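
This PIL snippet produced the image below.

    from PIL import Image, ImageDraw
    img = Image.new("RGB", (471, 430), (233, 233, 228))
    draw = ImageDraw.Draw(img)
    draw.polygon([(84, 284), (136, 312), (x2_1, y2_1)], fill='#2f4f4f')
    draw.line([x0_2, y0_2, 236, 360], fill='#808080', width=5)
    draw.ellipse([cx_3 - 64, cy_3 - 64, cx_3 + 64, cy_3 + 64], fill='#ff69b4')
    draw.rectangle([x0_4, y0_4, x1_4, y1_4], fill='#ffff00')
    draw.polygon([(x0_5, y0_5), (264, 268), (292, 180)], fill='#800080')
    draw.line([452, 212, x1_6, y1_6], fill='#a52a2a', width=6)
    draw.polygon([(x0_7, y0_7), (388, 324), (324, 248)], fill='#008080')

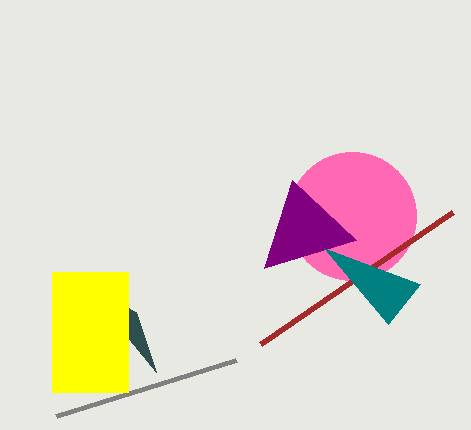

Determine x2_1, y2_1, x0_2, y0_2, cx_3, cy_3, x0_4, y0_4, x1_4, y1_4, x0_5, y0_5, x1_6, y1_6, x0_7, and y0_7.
x2_1 = 156
y2_1 = 372
x0_2 = 56
y0_2 = 416
cx_3 = 352
cy_3 = 216
x0_4 = 52
y0_4 = 272
x1_4 = 128
y1_4 = 392
x0_5 = 356
y0_5 = 240
x1_6 = 260
y1_6 = 344
x0_7 = 420
y0_7 = 284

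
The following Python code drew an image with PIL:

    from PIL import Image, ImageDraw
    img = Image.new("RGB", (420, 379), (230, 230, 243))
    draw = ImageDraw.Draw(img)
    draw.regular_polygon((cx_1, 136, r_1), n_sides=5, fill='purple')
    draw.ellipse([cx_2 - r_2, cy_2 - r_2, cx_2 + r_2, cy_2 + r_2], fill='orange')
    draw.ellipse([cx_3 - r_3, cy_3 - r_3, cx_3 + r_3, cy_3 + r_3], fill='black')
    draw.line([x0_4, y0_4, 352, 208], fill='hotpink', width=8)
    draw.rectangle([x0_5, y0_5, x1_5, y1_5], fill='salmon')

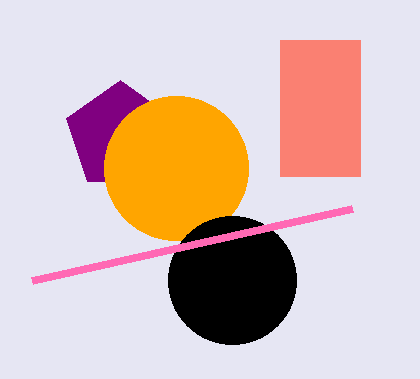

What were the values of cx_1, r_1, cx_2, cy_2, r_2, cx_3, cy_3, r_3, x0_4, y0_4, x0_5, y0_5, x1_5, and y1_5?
cx_1 = 120; r_1 = 56; cx_2 = 176; cy_2 = 168; r_2 = 72; cx_3 = 232; cy_3 = 280; r_3 = 64; x0_4 = 32; y0_4 = 280; x0_5 = 280; y0_5 = 40; x1_5 = 360; y1_5 = 176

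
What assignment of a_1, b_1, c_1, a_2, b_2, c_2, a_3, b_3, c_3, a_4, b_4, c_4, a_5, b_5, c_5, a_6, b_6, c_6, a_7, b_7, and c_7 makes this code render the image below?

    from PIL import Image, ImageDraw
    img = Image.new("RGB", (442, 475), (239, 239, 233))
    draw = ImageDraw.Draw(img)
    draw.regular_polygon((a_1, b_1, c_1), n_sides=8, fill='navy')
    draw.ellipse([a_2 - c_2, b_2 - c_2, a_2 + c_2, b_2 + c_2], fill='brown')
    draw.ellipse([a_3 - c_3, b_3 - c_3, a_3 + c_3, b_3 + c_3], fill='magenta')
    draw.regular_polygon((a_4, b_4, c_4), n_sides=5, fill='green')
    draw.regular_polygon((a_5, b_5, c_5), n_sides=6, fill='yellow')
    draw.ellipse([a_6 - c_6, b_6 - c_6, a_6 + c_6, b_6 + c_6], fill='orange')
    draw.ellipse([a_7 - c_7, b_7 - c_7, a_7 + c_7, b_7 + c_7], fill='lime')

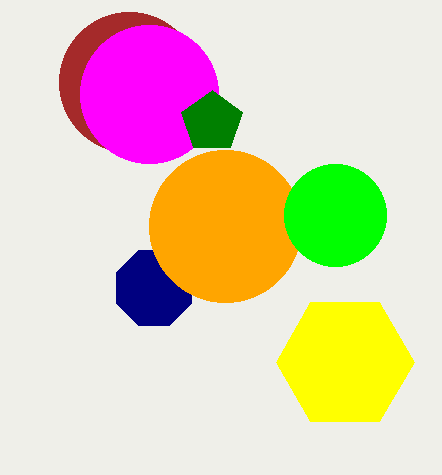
a_1 = 154, b_1 = 288, c_1 = 41, a_2 = 129, b_2 = 82, c_2 = 70, a_3 = 149, b_3 = 94, c_3 = 69, a_4 = 212, b_4 = 122, c_4 = 32, a_5 = 345, b_5 = 362, c_5 = 69, a_6 = 225, b_6 = 226, c_6 = 76, a_7 = 335, b_7 = 215, c_7 = 51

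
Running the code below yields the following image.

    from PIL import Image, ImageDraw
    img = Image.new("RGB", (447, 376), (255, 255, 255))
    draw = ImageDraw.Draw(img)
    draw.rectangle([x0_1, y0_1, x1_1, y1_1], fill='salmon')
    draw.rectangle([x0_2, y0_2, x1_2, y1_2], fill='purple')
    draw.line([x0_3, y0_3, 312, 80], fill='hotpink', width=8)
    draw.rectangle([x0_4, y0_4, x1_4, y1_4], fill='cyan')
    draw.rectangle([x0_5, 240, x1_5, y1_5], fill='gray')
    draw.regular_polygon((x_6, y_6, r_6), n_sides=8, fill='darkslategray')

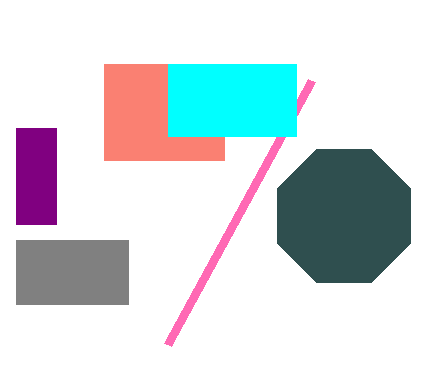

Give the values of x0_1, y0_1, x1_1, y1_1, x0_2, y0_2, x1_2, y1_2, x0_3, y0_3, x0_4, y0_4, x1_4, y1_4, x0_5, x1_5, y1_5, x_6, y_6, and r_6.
x0_1 = 104
y0_1 = 64
x1_1 = 224
y1_1 = 160
x0_2 = 16
y0_2 = 128
x1_2 = 56
y1_2 = 224
x0_3 = 168
y0_3 = 344
x0_4 = 168
y0_4 = 64
x1_4 = 296
y1_4 = 136
x0_5 = 16
x1_5 = 128
y1_5 = 304
x_6 = 344
y_6 = 216
r_6 = 72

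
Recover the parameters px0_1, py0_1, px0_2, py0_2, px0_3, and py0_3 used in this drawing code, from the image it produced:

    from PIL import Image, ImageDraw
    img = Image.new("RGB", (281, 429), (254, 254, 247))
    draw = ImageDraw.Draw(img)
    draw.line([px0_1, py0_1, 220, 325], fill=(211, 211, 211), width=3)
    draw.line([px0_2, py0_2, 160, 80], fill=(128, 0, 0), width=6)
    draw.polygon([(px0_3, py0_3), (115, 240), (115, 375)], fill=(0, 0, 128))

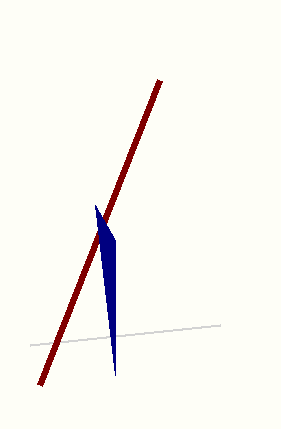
px0_1 = 30
py0_1 = 345
px0_2 = 40
py0_2 = 385
px0_3 = 95
py0_3 = 205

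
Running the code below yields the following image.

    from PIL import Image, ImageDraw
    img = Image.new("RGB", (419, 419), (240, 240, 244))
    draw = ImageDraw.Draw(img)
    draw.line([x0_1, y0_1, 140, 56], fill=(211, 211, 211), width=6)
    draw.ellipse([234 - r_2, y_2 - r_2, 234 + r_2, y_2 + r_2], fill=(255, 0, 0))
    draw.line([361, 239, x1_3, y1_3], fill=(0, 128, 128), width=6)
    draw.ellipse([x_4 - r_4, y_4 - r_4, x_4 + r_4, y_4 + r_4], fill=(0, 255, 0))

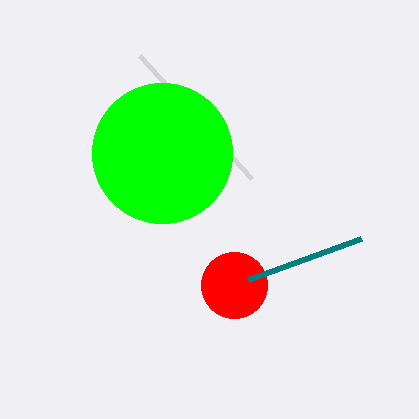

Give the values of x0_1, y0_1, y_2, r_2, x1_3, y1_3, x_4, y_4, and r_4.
x0_1 = 252, y0_1 = 179, y_2 = 285, r_2 = 33, x1_3 = 248, y1_3 = 280, x_4 = 162, y_4 = 153, r_4 = 70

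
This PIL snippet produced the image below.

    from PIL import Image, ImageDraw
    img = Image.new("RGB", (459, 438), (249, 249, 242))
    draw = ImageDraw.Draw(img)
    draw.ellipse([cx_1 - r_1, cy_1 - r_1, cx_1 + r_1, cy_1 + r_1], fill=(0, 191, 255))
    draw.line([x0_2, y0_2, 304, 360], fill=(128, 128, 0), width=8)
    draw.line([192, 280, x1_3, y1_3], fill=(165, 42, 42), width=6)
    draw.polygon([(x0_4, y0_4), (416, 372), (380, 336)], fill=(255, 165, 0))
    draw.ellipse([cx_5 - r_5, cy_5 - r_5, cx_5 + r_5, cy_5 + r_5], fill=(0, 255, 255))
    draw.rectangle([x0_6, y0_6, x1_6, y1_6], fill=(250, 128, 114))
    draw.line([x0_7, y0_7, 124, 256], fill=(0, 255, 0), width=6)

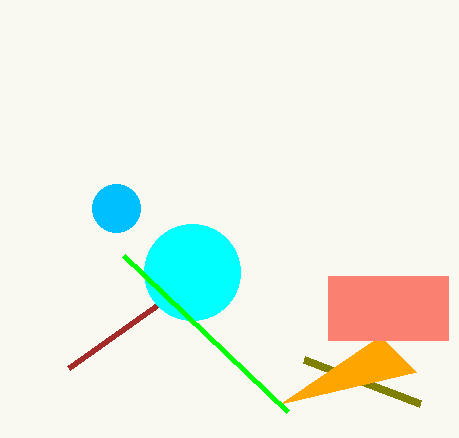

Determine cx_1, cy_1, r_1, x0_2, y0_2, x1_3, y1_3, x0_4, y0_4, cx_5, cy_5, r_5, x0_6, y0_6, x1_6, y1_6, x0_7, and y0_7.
cx_1 = 116; cy_1 = 208; r_1 = 24; x0_2 = 420; y0_2 = 404; x1_3 = 68; y1_3 = 368; x0_4 = 280; y0_4 = 404; cx_5 = 192; cy_5 = 272; r_5 = 48; x0_6 = 328; y0_6 = 276; x1_6 = 448; y1_6 = 340; x0_7 = 288; y0_7 = 412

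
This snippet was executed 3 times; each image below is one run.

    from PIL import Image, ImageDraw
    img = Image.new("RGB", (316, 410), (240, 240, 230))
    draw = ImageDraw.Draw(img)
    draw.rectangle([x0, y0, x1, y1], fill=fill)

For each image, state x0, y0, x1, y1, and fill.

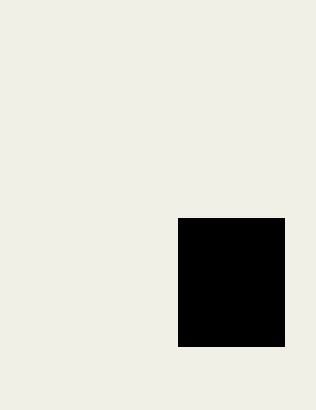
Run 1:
x0 = 178
y0 = 218
x1 = 284
y1 = 346
fill = 'black'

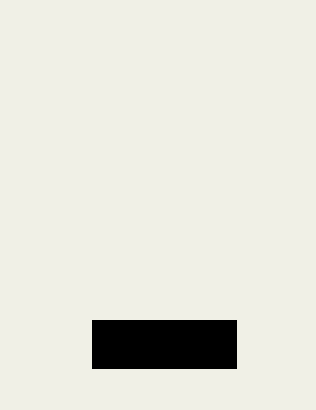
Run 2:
x0 = 92
y0 = 320
x1 = 236
y1 = 368
fill = 'black'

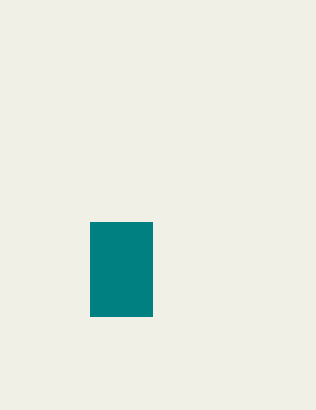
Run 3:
x0 = 90, y0 = 222, x1 = 152, y1 = 316, fill = 'teal'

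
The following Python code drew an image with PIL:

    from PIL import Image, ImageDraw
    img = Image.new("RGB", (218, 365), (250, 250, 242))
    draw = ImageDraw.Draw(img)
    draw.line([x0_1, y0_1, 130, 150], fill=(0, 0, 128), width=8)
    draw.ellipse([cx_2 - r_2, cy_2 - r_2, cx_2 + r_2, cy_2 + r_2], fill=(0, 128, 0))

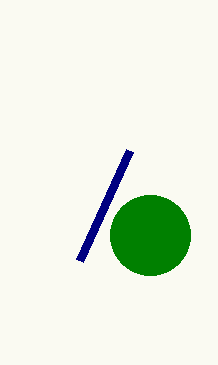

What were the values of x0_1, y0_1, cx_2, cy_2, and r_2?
x0_1 = 80; y0_1 = 260; cx_2 = 150; cy_2 = 235; r_2 = 40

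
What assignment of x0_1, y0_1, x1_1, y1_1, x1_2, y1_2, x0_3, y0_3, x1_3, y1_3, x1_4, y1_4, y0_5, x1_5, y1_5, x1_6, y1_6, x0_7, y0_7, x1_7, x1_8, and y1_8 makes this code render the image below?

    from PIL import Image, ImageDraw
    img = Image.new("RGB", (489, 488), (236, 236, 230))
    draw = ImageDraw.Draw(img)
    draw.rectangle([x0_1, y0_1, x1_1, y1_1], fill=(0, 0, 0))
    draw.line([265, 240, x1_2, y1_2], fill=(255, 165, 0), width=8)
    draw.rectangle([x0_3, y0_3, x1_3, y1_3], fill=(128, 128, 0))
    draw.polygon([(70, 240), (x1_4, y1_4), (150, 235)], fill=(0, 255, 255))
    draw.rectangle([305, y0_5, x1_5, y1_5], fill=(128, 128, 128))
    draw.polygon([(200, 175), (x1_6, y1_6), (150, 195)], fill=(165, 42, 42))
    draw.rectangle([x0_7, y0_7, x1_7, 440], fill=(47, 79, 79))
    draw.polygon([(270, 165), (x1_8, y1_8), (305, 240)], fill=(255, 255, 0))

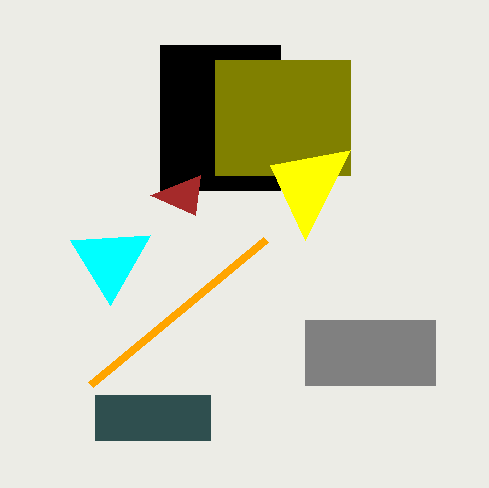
x0_1 = 160, y0_1 = 45, x1_1 = 280, y1_1 = 190, x1_2 = 90, y1_2 = 385, x0_3 = 215, y0_3 = 60, x1_3 = 350, y1_3 = 175, x1_4 = 110, y1_4 = 305, y0_5 = 320, x1_5 = 435, y1_5 = 385, x1_6 = 195, y1_6 = 215, x0_7 = 95, y0_7 = 395, x1_7 = 210, x1_8 = 350, y1_8 = 150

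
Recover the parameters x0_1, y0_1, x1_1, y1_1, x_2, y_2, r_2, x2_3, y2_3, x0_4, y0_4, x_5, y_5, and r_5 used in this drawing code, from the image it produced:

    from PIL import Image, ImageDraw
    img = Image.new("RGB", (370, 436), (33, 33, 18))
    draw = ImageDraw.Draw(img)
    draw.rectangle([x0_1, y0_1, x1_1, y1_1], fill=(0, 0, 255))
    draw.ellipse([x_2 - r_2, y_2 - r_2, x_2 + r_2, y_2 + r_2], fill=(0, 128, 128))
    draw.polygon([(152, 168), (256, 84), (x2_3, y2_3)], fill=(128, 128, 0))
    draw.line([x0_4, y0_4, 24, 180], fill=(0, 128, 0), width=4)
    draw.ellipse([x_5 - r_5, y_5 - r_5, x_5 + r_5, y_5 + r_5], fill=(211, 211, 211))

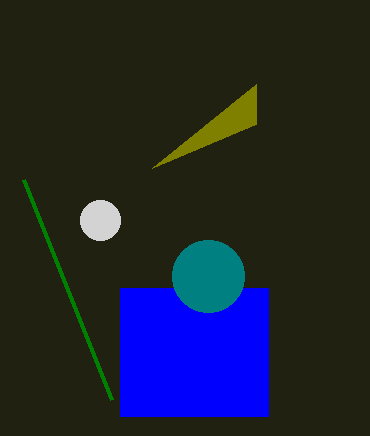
x0_1 = 120, y0_1 = 288, x1_1 = 268, y1_1 = 416, x_2 = 208, y_2 = 276, r_2 = 36, x2_3 = 256, y2_3 = 124, x0_4 = 112, y0_4 = 400, x_5 = 100, y_5 = 220, r_5 = 20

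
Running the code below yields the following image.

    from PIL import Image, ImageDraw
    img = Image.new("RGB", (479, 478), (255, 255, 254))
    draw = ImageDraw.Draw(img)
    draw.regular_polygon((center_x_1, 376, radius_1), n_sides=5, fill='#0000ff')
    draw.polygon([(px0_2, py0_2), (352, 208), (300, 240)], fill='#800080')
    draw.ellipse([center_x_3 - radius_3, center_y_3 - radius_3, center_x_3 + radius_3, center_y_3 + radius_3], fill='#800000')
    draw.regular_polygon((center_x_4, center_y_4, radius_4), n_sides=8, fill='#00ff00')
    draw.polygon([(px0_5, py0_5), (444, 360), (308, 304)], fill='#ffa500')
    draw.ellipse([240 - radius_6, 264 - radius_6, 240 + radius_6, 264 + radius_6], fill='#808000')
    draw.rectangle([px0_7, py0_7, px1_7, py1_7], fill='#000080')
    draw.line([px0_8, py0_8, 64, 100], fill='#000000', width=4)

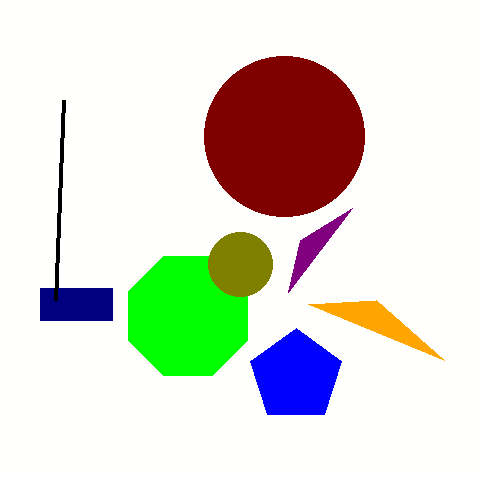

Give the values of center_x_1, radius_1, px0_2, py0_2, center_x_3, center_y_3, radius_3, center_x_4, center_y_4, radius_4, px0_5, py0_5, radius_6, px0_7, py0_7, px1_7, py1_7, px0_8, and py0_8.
center_x_1 = 296; radius_1 = 48; px0_2 = 288; py0_2 = 292; center_x_3 = 284; center_y_3 = 136; radius_3 = 80; center_x_4 = 188; center_y_4 = 316; radius_4 = 64; px0_5 = 376; py0_5 = 300; radius_6 = 32; px0_7 = 40; py0_7 = 288; px1_7 = 112; py1_7 = 320; px0_8 = 56; py0_8 = 300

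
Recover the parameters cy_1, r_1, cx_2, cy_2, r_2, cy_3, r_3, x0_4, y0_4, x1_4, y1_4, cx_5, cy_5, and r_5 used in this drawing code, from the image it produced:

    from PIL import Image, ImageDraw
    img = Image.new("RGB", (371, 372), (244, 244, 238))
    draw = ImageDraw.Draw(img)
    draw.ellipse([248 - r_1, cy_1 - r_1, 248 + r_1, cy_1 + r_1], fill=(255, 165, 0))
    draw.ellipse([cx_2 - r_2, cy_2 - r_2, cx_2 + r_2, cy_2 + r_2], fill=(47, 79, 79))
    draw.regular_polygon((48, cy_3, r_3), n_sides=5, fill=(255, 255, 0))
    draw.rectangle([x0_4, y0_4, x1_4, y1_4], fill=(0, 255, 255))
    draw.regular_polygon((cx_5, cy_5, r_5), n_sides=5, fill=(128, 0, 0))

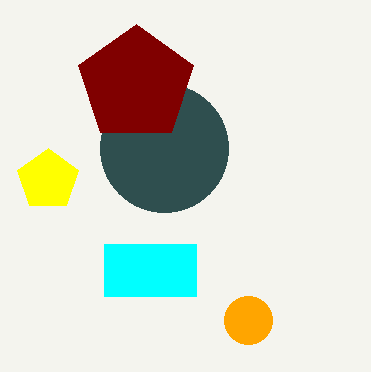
cy_1 = 320
r_1 = 24
cx_2 = 164
cy_2 = 148
r_2 = 64
cy_3 = 180
r_3 = 32
x0_4 = 104
y0_4 = 244
x1_4 = 196
y1_4 = 296
cx_5 = 136
cy_5 = 84
r_5 = 60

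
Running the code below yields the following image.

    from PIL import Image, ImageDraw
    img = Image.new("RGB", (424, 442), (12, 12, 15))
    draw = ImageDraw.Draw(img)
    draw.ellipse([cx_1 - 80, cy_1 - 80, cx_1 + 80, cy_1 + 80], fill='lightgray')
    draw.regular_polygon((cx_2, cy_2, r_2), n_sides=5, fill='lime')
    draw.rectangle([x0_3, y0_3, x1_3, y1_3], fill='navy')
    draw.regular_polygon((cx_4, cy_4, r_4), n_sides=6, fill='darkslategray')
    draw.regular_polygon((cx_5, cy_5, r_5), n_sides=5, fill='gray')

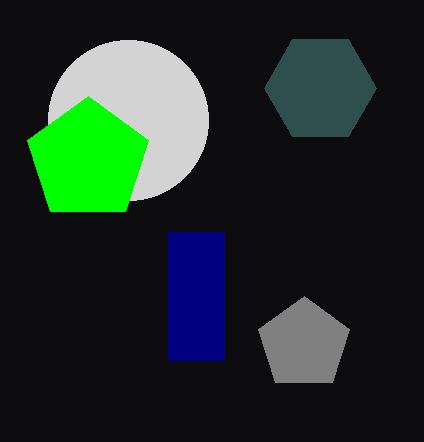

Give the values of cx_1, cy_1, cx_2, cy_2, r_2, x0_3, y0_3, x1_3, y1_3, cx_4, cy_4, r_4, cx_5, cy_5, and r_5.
cx_1 = 128; cy_1 = 120; cx_2 = 88; cy_2 = 160; r_2 = 64; x0_3 = 168; y0_3 = 232; x1_3 = 224; y1_3 = 360; cx_4 = 320; cy_4 = 88; r_4 = 56; cx_5 = 304; cy_5 = 344; r_5 = 48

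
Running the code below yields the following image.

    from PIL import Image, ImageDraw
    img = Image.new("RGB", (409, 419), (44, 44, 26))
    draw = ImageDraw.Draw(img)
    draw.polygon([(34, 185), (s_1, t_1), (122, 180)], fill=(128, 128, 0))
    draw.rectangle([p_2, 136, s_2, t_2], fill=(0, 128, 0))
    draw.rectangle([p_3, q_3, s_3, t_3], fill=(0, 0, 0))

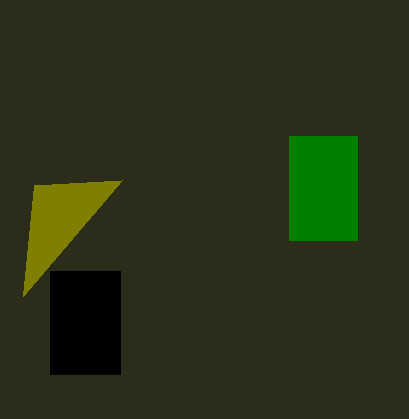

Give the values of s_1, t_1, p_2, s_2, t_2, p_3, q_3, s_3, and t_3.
s_1 = 23
t_1 = 296
p_2 = 289
s_2 = 357
t_2 = 240
p_3 = 50
q_3 = 271
s_3 = 120
t_3 = 374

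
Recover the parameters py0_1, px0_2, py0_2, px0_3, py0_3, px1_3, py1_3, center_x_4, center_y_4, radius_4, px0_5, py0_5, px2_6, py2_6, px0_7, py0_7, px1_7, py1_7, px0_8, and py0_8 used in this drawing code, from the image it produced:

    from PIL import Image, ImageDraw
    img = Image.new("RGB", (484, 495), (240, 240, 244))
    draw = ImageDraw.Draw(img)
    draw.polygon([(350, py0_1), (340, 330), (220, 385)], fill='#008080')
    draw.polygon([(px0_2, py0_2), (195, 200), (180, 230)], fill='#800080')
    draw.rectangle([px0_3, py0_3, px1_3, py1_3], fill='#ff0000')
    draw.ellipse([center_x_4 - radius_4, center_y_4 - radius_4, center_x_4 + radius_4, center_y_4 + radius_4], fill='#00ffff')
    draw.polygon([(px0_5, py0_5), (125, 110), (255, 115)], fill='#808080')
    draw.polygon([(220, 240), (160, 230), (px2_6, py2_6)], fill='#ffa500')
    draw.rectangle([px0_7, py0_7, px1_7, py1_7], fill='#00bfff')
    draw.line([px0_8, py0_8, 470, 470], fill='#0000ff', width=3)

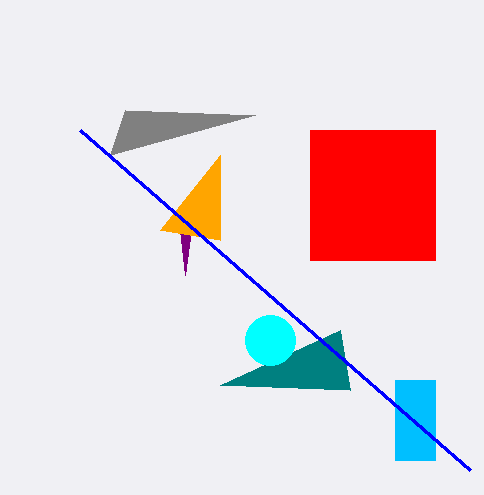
py0_1 = 390
px0_2 = 185
py0_2 = 275
px0_3 = 310
py0_3 = 130
px1_3 = 435
py1_3 = 260
center_x_4 = 270
center_y_4 = 340
radius_4 = 25
px0_5 = 110
py0_5 = 155
px2_6 = 220
py2_6 = 155
px0_7 = 395
py0_7 = 380
px1_7 = 435
py1_7 = 460
px0_8 = 80
py0_8 = 130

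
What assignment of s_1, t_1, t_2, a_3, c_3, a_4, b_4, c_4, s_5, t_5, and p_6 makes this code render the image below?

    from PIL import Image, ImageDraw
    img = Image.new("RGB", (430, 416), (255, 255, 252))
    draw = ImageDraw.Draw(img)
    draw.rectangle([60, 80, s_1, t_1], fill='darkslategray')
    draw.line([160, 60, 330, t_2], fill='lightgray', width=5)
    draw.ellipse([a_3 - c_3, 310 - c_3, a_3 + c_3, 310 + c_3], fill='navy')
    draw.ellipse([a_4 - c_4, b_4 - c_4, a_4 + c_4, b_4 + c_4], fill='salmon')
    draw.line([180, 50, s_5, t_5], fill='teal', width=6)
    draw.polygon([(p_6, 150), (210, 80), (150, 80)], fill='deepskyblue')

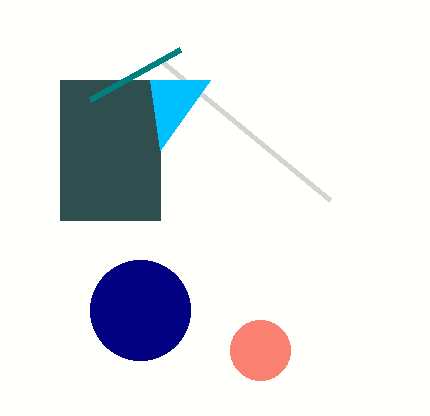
s_1 = 160; t_1 = 220; t_2 = 200; a_3 = 140; c_3 = 50; a_4 = 260; b_4 = 350; c_4 = 30; s_5 = 90; t_5 = 100; p_6 = 160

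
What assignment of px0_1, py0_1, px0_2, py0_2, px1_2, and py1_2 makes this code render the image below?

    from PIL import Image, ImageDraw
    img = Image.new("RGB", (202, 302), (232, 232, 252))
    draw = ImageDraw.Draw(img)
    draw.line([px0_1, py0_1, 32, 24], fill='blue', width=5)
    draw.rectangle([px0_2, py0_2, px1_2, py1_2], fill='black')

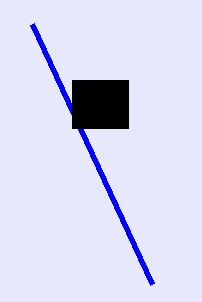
px0_1 = 152; py0_1 = 284; px0_2 = 72; py0_2 = 80; px1_2 = 128; py1_2 = 128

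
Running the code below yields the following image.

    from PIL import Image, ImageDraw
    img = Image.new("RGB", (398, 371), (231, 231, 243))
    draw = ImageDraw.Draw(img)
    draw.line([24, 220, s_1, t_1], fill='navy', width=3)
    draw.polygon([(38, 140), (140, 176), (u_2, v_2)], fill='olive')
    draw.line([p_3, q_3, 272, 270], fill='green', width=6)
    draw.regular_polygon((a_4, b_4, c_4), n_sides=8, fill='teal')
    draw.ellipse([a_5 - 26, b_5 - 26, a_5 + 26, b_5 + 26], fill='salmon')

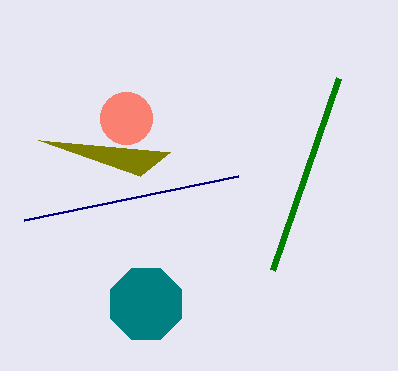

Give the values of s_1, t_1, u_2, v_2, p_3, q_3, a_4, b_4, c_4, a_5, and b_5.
s_1 = 238
t_1 = 176
u_2 = 170
v_2 = 152
p_3 = 338
q_3 = 78
a_4 = 146
b_4 = 304
c_4 = 38
a_5 = 126
b_5 = 118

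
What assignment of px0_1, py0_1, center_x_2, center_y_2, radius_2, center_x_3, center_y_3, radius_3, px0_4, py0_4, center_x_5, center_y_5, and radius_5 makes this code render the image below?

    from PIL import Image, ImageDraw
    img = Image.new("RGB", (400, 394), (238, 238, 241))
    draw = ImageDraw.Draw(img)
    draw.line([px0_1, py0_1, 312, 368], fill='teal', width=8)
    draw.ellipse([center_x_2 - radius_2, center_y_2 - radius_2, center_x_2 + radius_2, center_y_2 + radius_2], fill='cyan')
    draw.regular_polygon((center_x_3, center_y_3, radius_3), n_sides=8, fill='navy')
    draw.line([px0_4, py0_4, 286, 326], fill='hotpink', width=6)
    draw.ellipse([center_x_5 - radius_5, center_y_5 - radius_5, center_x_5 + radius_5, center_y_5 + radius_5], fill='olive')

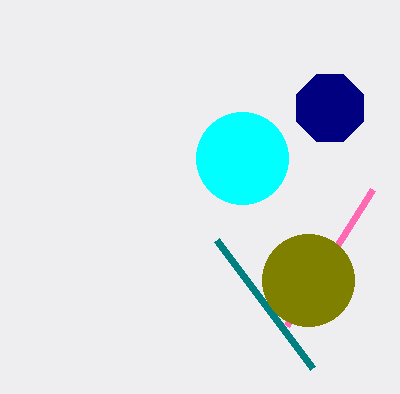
px0_1 = 216
py0_1 = 240
center_x_2 = 242
center_y_2 = 158
radius_2 = 46
center_x_3 = 330
center_y_3 = 108
radius_3 = 36
px0_4 = 372
py0_4 = 190
center_x_5 = 308
center_y_5 = 280
radius_5 = 46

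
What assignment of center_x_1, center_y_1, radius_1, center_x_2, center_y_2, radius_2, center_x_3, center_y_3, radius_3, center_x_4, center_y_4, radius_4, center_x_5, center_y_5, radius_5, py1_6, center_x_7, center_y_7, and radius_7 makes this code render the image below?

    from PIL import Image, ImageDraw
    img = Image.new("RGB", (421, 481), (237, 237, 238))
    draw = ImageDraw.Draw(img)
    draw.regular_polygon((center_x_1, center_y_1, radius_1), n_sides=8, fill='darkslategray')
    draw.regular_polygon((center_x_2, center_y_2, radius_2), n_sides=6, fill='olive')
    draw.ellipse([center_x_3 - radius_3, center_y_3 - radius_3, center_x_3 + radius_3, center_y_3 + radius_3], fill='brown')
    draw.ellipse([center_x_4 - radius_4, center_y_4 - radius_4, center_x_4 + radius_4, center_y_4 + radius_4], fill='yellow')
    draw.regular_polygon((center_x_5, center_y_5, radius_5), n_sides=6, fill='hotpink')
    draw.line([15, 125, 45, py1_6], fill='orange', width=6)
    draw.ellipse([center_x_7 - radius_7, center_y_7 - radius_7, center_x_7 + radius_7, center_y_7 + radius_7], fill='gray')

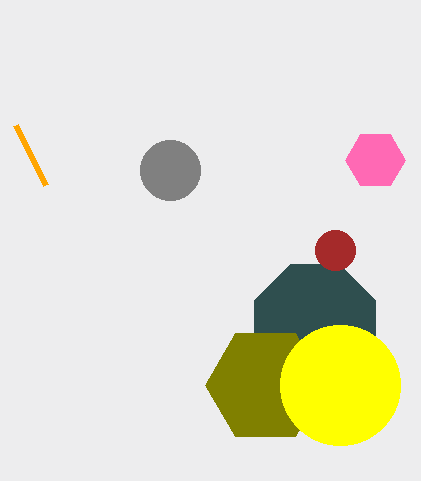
center_x_1 = 315; center_y_1 = 325; radius_1 = 65; center_x_2 = 265; center_y_2 = 385; radius_2 = 60; center_x_3 = 335; center_y_3 = 250; radius_3 = 20; center_x_4 = 340; center_y_4 = 385; radius_4 = 60; center_x_5 = 375; center_y_5 = 160; radius_5 = 30; py1_6 = 185; center_x_7 = 170; center_y_7 = 170; radius_7 = 30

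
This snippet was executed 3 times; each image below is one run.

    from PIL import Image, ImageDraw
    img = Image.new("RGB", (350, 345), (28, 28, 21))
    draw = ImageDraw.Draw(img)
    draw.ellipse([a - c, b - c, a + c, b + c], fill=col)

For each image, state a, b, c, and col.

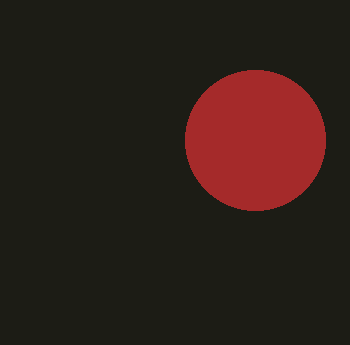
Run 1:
a = 255
b = 140
c = 70
col = 'brown'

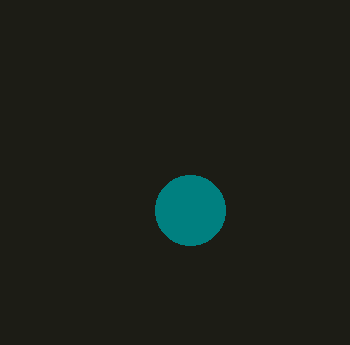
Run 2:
a = 190
b = 210
c = 35
col = 'teal'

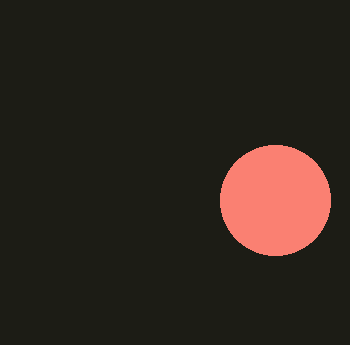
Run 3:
a = 275
b = 200
c = 55
col = 'salmon'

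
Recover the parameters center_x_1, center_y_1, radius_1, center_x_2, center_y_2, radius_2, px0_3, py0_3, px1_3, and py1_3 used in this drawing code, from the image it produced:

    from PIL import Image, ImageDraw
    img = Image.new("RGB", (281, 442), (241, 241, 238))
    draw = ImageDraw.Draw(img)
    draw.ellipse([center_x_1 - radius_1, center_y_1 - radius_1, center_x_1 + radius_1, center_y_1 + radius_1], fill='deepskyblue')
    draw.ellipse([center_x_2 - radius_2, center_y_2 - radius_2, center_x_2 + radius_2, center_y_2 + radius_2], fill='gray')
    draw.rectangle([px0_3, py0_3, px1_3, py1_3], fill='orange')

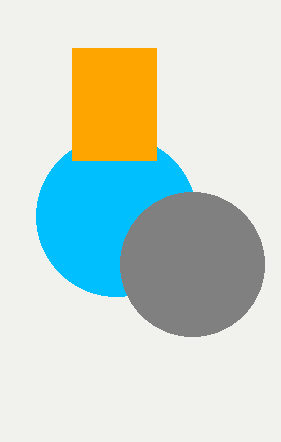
center_x_1 = 116; center_y_1 = 216; radius_1 = 80; center_x_2 = 192; center_y_2 = 264; radius_2 = 72; px0_3 = 72; py0_3 = 48; px1_3 = 156; py1_3 = 160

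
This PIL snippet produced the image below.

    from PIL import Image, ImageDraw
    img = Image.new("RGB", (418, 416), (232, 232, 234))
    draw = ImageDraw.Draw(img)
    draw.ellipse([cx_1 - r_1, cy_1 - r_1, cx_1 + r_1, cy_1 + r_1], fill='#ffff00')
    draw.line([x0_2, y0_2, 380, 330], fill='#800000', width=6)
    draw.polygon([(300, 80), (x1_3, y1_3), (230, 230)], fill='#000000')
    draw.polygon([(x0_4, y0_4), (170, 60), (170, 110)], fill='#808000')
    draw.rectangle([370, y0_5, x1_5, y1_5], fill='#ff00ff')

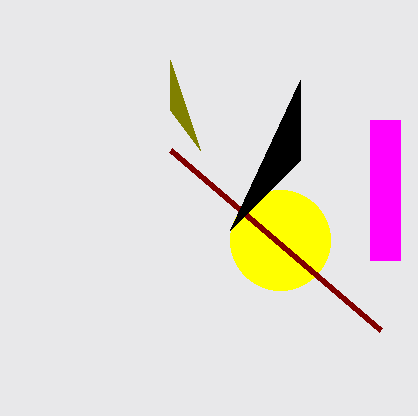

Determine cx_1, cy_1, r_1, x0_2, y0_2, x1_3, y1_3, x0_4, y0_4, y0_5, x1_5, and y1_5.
cx_1 = 280; cy_1 = 240; r_1 = 50; x0_2 = 170; y0_2 = 150; x1_3 = 300; y1_3 = 160; x0_4 = 200; y0_4 = 150; y0_5 = 120; x1_5 = 400; y1_5 = 260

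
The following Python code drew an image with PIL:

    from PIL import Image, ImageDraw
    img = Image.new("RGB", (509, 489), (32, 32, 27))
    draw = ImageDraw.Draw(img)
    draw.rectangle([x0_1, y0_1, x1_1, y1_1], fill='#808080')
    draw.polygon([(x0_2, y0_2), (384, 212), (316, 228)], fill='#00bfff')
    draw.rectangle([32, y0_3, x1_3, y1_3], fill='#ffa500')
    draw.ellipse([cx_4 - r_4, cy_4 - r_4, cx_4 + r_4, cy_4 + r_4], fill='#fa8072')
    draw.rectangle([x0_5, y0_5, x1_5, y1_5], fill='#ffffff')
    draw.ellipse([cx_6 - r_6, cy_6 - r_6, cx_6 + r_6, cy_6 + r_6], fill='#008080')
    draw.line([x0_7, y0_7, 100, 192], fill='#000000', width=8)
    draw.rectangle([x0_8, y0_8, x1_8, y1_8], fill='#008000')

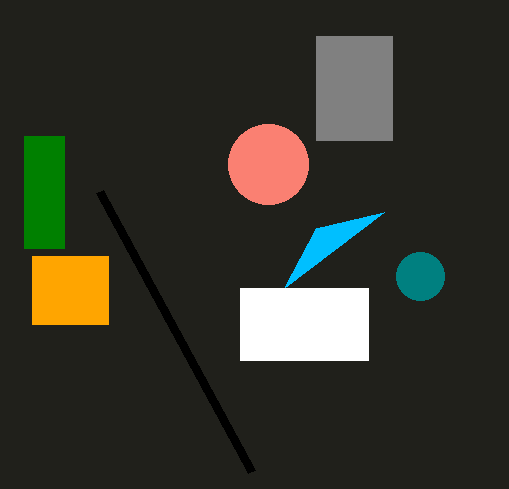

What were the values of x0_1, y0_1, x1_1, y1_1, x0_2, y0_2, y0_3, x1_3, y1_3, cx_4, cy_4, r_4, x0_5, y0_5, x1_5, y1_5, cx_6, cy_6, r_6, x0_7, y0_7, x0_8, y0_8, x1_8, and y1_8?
x0_1 = 316
y0_1 = 36
x1_1 = 392
y1_1 = 140
x0_2 = 284
y0_2 = 288
y0_3 = 256
x1_3 = 108
y1_3 = 324
cx_4 = 268
cy_4 = 164
r_4 = 40
x0_5 = 240
y0_5 = 288
x1_5 = 368
y1_5 = 360
cx_6 = 420
cy_6 = 276
r_6 = 24
x0_7 = 252
y0_7 = 472
x0_8 = 24
y0_8 = 136
x1_8 = 64
y1_8 = 248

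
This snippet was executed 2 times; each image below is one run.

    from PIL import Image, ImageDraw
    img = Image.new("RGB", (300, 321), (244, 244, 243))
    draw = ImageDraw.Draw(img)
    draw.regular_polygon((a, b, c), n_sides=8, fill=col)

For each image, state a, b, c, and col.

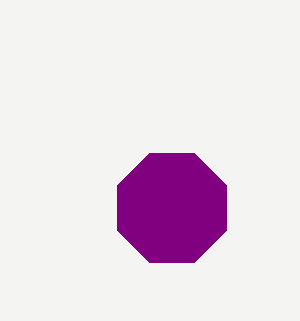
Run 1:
a = 172; b = 208; c = 59; col = 'purple'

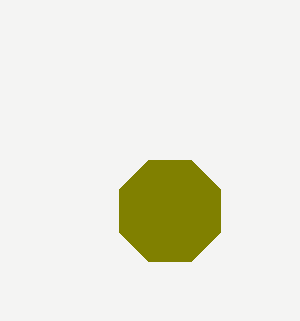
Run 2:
a = 170
b = 211
c = 55
col = 'olive'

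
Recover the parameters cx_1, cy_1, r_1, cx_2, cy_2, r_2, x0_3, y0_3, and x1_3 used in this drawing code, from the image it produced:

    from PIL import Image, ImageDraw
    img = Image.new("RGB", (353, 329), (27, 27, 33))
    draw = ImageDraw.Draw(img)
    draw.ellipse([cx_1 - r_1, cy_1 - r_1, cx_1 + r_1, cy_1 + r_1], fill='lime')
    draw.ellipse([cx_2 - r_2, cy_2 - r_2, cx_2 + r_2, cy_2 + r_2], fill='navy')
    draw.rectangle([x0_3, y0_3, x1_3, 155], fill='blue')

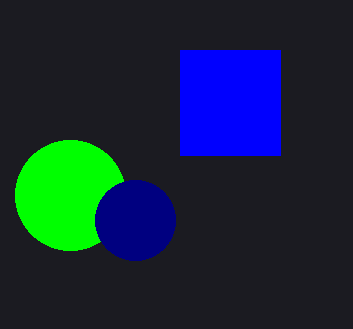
cx_1 = 70, cy_1 = 195, r_1 = 55, cx_2 = 135, cy_2 = 220, r_2 = 40, x0_3 = 180, y0_3 = 50, x1_3 = 280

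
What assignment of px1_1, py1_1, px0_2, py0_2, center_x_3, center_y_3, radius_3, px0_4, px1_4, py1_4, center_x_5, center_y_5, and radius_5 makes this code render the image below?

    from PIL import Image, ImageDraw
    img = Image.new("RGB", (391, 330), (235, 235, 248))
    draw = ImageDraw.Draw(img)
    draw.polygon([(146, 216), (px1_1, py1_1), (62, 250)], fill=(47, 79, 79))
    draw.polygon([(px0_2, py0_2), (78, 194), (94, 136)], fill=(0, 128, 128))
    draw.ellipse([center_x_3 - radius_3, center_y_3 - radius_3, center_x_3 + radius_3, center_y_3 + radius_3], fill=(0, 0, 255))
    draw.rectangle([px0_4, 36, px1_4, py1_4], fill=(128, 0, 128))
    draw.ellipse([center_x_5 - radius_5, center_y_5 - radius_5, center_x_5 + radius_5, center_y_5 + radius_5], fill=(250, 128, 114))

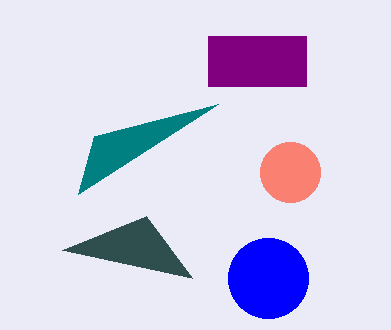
px1_1 = 192; py1_1 = 278; px0_2 = 218; py0_2 = 104; center_x_3 = 268; center_y_3 = 278; radius_3 = 40; px0_4 = 208; px1_4 = 306; py1_4 = 86; center_x_5 = 290; center_y_5 = 172; radius_5 = 30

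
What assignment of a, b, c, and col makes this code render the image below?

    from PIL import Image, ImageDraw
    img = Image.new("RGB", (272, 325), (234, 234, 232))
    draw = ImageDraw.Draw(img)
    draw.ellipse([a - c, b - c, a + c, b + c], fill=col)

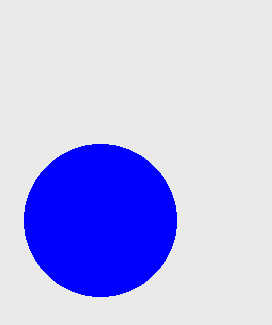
a = 100
b = 220
c = 76
col = 'blue'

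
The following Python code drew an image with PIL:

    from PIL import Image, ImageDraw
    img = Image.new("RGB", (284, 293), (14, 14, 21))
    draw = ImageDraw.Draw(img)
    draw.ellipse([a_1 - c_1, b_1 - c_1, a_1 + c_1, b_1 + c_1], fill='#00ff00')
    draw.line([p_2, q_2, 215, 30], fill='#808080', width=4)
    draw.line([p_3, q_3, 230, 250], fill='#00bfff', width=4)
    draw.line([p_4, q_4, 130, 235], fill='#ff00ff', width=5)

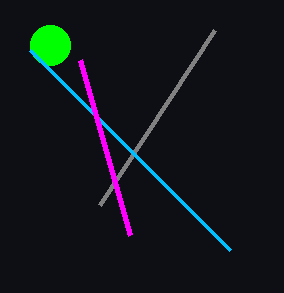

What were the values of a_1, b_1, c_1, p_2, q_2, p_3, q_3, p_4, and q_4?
a_1 = 50
b_1 = 45
c_1 = 20
p_2 = 100
q_2 = 205
p_3 = 30
q_3 = 50
p_4 = 80
q_4 = 60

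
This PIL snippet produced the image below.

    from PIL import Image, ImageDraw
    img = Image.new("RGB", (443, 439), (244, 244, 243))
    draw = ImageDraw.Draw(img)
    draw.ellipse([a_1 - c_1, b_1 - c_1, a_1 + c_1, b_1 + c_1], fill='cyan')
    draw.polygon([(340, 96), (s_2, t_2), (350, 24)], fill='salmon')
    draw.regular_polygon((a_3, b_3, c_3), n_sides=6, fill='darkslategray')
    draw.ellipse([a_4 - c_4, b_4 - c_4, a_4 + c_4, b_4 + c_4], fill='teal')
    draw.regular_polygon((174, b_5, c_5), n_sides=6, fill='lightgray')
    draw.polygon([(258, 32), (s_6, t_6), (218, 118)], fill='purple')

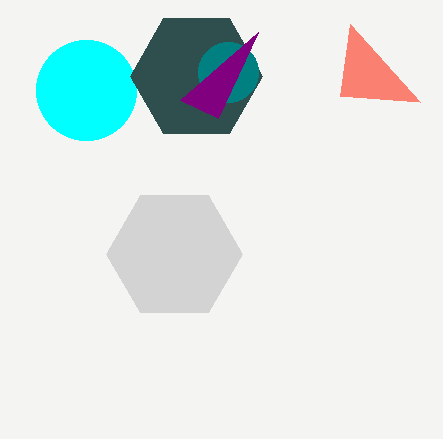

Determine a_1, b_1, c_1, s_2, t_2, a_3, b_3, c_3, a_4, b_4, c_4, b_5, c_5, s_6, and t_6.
a_1 = 86
b_1 = 90
c_1 = 50
s_2 = 420
t_2 = 102
a_3 = 196
b_3 = 76
c_3 = 66
a_4 = 228
b_4 = 72
c_4 = 30
b_5 = 254
c_5 = 68
s_6 = 180
t_6 = 100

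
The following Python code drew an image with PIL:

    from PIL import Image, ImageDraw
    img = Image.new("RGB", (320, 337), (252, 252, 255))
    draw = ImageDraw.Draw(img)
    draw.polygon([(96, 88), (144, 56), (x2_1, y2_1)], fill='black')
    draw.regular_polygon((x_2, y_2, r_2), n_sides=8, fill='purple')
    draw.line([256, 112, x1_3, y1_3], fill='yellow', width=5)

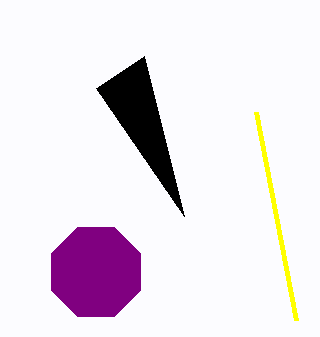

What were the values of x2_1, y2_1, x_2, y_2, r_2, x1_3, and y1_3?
x2_1 = 184; y2_1 = 216; x_2 = 96; y_2 = 272; r_2 = 48; x1_3 = 296; y1_3 = 320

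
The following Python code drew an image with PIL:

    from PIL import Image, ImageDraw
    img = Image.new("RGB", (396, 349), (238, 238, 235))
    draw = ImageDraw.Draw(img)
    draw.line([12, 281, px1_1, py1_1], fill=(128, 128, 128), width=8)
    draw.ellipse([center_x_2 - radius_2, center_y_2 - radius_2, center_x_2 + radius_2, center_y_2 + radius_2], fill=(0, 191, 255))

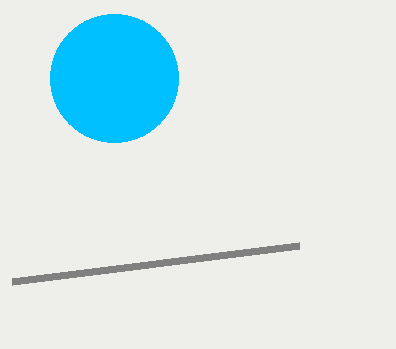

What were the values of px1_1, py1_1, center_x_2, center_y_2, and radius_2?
px1_1 = 299
py1_1 = 245
center_x_2 = 114
center_y_2 = 78
radius_2 = 64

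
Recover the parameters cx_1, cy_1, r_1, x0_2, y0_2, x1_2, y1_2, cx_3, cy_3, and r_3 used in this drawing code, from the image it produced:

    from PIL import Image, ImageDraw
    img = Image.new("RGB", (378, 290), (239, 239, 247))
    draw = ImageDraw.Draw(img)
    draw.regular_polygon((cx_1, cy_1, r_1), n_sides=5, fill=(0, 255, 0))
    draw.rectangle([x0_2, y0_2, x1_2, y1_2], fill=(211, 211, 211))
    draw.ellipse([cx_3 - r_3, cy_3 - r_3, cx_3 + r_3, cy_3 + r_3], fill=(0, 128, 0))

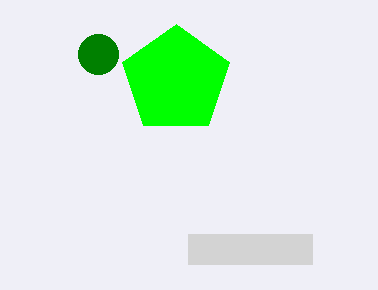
cx_1 = 176, cy_1 = 80, r_1 = 56, x0_2 = 188, y0_2 = 234, x1_2 = 312, y1_2 = 264, cx_3 = 98, cy_3 = 54, r_3 = 20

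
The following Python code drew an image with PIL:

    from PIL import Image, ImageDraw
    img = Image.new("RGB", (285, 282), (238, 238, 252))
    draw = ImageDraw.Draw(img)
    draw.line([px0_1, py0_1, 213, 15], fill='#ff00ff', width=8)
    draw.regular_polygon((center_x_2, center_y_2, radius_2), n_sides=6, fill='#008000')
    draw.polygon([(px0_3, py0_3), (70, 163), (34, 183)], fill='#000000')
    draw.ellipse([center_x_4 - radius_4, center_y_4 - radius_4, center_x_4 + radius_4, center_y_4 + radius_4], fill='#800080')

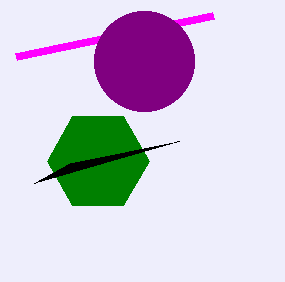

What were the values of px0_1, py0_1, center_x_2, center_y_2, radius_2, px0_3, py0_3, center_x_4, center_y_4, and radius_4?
px0_1 = 16
py0_1 = 56
center_x_2 = 98
center_y_2 = 161
radius_2 = 51
px0_3 = 179
py0_3 = 141
center_x_4 = 144
center_y_4 = 61
radius_4 = 50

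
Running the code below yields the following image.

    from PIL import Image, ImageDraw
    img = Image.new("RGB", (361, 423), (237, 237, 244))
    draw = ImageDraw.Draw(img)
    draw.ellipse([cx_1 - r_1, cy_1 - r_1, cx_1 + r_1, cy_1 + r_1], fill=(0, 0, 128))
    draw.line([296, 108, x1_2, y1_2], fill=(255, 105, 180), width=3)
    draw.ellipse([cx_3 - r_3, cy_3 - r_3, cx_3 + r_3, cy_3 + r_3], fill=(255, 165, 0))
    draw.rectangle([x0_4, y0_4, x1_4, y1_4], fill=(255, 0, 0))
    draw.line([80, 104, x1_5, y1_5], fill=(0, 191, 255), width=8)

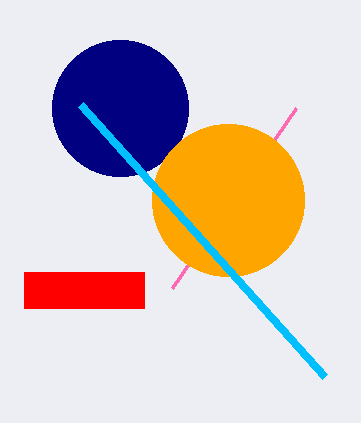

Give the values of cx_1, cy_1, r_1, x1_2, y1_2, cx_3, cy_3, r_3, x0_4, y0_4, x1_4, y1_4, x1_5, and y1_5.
cx_1 = 120
cy_1 = 108
r_1 = 68
x1_2 = 172
y1_2 = 288
cx_3 = 228
cy_3 = 200
r_3 = 76
x0_4 = 24
y0_4 = 272
x1_4 = 144
y1_4 = 308
x1_5 = 324
y1_5 = 376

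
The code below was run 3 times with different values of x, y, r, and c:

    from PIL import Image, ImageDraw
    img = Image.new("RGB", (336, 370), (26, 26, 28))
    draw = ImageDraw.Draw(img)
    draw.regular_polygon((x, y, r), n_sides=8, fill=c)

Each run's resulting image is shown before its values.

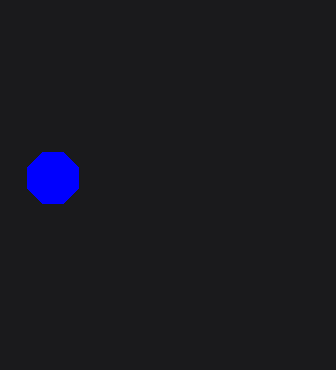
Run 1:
x = 53
y = 178
r = 28
c = 'blue'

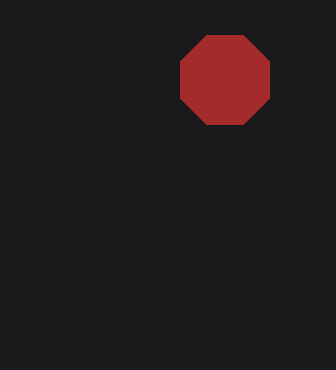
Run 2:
x = 225, y = 80, r = 48, c = 'brown'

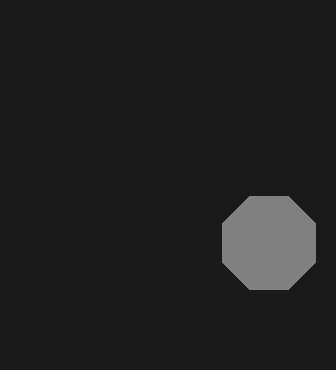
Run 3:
x = 269; y = 243; r = 50; c = 'gray'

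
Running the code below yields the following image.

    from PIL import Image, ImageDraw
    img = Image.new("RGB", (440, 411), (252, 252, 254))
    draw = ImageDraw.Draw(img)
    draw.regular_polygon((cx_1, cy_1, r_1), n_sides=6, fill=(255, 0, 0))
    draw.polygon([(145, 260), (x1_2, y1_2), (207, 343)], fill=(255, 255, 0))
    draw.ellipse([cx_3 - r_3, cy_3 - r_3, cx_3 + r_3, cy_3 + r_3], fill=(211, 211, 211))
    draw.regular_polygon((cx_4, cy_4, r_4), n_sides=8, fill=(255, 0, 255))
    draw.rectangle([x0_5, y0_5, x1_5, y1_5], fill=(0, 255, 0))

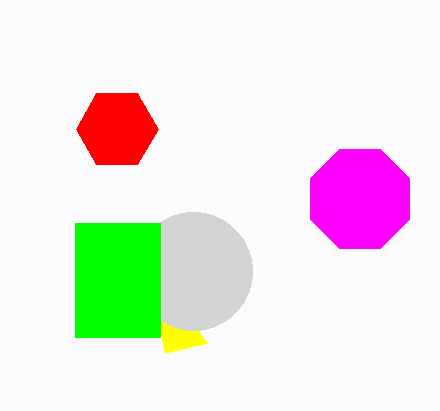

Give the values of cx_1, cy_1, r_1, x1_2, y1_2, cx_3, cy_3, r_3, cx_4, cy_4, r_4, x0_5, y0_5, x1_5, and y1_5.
cx_1 = 117, cy_1 = 129, r_1 = 41, x1_2 = 165, y1_2 = 353, cx_3 = 193, cy_3 = 271, r_3 = 59, cx_4 = 360, cy_4 = 199, r_4 = 54, x0_5 = 75, y0_5 = 223, x1_5 = 160, y1_5 = 337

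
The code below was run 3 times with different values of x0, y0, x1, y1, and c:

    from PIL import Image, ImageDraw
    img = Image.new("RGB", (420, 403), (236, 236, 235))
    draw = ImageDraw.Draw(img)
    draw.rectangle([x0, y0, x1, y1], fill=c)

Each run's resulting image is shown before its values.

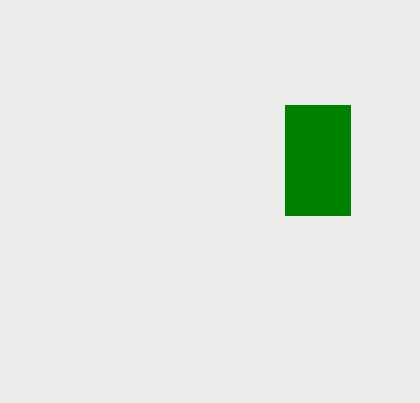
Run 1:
x0 = 285; y0 = 105; x1 = 350; y1 = 215; c = 'green'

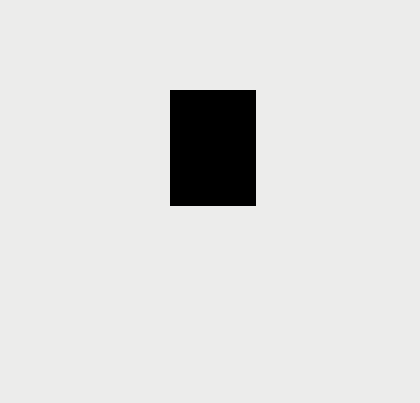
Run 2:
x0 = 170
y0 = 90
x1 = 255
y1 = 205
c = 'black'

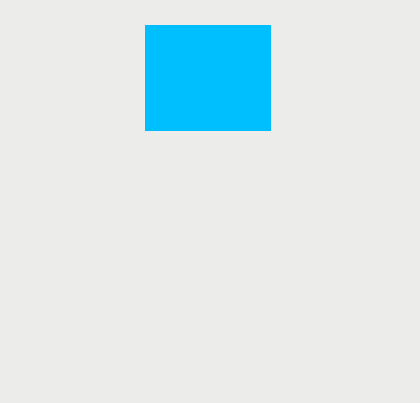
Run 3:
x0 = 145; y0 = 25; x1 = 270; y1 = 130; c = 'deepskyblue'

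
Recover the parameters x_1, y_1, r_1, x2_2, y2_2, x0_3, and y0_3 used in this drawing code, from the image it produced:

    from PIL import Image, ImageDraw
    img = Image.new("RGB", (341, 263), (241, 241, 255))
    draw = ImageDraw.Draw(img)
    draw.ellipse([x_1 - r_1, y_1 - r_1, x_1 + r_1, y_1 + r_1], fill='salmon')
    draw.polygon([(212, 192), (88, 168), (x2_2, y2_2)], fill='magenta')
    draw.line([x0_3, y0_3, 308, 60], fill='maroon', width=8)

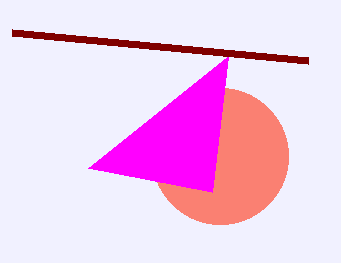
x_1 = 220
y_1 = 156
r_1 = 68
x2_2 = 228
y2_2 = 56
x0_3 = 12
y0_3 = 32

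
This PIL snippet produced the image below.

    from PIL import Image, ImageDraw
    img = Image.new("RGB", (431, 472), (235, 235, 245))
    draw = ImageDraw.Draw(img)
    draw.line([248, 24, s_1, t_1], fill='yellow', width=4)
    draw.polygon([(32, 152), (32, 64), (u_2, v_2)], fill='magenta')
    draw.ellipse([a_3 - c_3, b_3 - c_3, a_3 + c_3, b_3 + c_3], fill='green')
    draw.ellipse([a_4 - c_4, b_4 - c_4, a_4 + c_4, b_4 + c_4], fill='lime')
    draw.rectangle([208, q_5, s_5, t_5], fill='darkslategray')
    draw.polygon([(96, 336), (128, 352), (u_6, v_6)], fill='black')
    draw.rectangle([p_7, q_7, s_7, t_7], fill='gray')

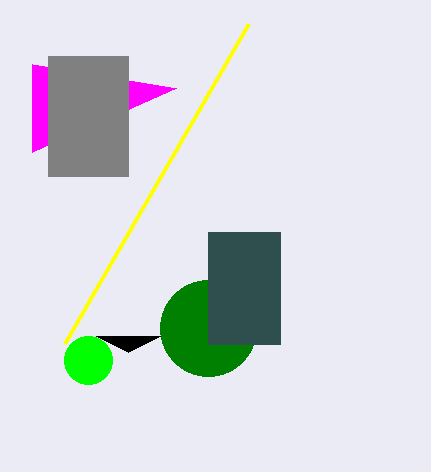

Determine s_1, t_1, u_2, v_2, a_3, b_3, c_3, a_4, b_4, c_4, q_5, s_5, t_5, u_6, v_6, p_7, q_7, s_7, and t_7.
s_1 = 64, t_1 = 344, u_2 = 176, v_2 = 88, a_3 = 208, b_3 = 328, c_3 = 48, a_4 = 88, b_4 = 360, c_4 = 24, q_5 = 232, s_5 = 280, t_5 = 344, u_6 = 160, v_6 = 336, p_7 = 48, q_7 = 56, s_7 = 128, t_7 = 176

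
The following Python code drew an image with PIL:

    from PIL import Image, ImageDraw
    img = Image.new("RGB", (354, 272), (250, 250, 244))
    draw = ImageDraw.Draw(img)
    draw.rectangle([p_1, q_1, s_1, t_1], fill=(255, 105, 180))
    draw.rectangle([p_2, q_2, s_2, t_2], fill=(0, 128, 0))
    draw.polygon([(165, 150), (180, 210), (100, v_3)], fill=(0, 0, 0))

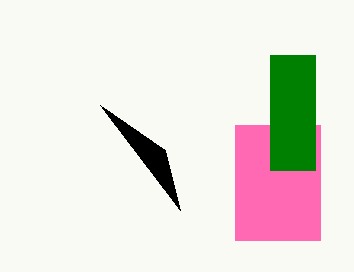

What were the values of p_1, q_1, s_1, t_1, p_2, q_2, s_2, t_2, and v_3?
p_1 = 235
q_1 = 125
s_1 = 320
t_1 = 240
p_2 = 270
q_2 = 55
s_2 = 315
t_2 = 170
v_3 = 105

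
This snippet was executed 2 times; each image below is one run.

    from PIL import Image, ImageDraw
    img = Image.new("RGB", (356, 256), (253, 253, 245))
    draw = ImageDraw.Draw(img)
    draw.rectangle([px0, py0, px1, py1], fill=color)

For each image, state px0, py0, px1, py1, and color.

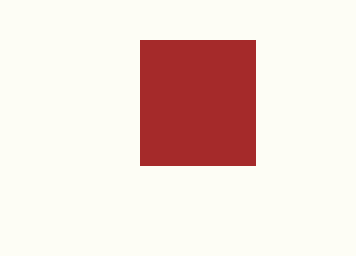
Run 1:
px0 = 140, py0 = 40, px1 = 255, py1 = 165, color = 'brown'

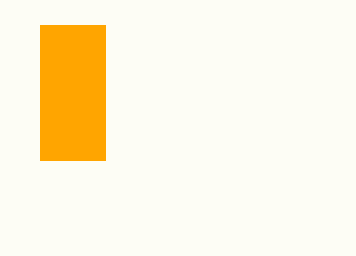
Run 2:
px0 = 40, py0 = 25, px1 = 105, py1 = 160, color = 'orange'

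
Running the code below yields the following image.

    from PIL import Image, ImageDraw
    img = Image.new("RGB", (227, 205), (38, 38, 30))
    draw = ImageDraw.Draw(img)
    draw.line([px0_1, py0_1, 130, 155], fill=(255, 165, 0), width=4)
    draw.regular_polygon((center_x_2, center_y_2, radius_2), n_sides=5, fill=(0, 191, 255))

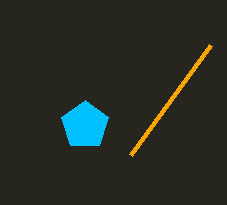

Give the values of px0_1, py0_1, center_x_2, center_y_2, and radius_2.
px0_1 = 210, py0_1 = 45, center_x_2 = 85, center_y_2 = 125, radius_2 = 25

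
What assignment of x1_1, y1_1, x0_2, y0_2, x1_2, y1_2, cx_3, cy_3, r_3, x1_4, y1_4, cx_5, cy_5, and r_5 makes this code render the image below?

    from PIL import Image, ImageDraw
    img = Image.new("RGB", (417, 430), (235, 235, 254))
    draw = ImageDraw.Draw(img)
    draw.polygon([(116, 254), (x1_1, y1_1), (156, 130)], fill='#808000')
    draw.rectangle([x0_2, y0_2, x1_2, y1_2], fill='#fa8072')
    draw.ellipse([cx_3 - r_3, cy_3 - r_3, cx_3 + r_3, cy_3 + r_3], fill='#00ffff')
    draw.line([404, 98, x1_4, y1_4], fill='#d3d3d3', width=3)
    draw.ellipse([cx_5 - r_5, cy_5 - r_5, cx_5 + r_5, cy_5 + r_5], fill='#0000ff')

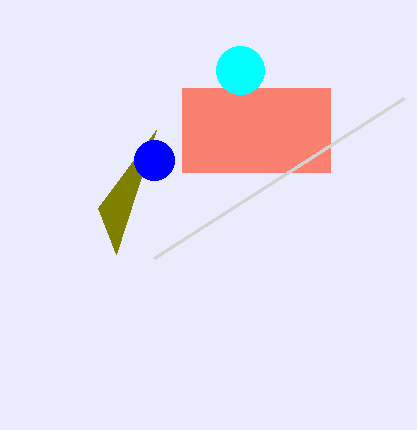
x1_1 = 98, y1_1 = 208, x0_2 = 182, y0_2 = 88, x1_2 = 330, y1_2 = 172, cx_3 = 240, cy_3 = 70, r_3 = 24, x1_4 = 154, y1_4 = 258, cx_5 = 154, cy_5 = 160, r_5 = 20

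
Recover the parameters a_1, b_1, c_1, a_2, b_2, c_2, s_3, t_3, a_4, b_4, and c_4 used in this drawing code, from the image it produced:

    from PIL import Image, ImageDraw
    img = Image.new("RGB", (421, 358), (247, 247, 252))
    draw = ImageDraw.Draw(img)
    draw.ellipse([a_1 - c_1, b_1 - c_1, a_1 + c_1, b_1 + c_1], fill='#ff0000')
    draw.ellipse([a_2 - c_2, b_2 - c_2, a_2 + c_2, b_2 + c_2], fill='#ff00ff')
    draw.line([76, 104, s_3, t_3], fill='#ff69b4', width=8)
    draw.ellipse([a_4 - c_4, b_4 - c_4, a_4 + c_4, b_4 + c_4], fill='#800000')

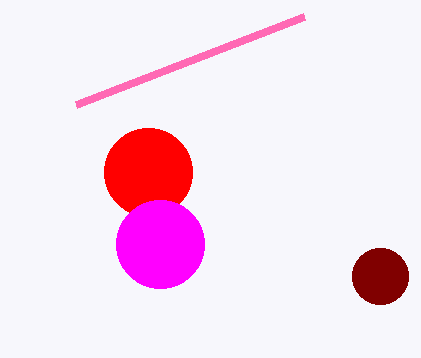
a_1 = 148; b_1 = 172; c_1 = 44; a_2 = 160; b_2 = 244; c_2 = 44; s_3 = 304; t_3 = 16; a_4 = 380; b_4 = 276; c_4 = 28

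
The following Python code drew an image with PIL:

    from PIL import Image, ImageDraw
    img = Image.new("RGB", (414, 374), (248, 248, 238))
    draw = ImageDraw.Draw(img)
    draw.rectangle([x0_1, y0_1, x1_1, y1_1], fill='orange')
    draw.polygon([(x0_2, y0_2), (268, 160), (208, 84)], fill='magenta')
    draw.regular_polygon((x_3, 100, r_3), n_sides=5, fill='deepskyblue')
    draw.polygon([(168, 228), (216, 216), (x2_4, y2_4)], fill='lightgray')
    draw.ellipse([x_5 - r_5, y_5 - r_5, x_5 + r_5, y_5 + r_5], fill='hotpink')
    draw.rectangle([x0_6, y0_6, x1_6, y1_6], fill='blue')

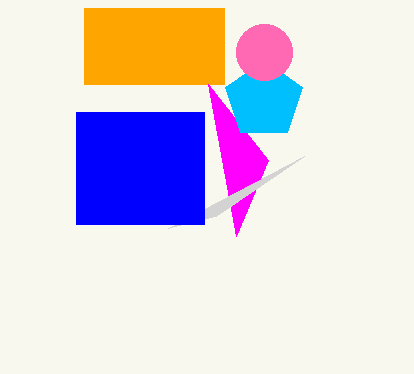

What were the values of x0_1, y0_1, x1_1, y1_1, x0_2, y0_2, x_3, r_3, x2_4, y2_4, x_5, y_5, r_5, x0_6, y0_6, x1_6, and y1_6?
x0_1 = 84, y0_1 = 8, x1_1 = 224, y1_1 = 84, x0_2 = 236, y0_2 = 236, x_3 = 264, r_3 = 40, x2_4 = 304, y2_4 = 156, x_5 = 264, y_5 = 52, r_5 = 28, x0_6 = 76, y0_6 = 112, x1_6 = 204, y1_6 = 224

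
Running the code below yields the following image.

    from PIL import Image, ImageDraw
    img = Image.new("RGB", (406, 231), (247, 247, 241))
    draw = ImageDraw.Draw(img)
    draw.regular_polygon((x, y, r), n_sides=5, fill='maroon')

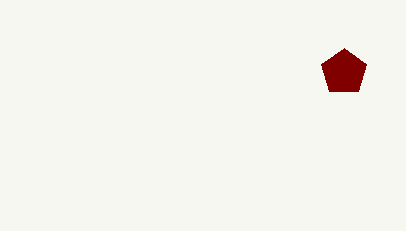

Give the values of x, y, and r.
x = 344
y = 72
r = 24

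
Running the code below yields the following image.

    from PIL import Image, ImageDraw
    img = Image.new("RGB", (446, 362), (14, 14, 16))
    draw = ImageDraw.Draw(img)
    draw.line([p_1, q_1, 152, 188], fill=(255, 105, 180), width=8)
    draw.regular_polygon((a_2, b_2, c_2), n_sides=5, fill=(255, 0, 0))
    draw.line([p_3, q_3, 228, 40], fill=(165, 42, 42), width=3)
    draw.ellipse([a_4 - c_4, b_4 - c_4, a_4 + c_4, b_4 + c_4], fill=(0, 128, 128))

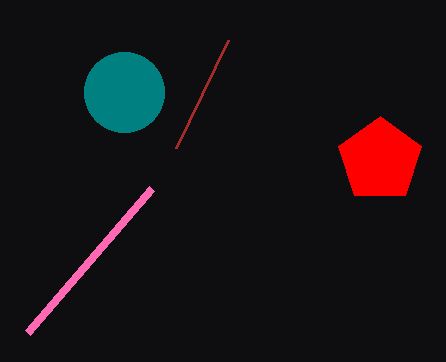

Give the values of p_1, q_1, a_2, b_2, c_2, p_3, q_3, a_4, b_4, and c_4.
p_1 = 28
q_1 = 332
a_2 = 380
b_2 = 160
c_2 = 44
p_3 = 176
q_3 = 148
a_4 = 124
b_4 = 92
c_4 = 40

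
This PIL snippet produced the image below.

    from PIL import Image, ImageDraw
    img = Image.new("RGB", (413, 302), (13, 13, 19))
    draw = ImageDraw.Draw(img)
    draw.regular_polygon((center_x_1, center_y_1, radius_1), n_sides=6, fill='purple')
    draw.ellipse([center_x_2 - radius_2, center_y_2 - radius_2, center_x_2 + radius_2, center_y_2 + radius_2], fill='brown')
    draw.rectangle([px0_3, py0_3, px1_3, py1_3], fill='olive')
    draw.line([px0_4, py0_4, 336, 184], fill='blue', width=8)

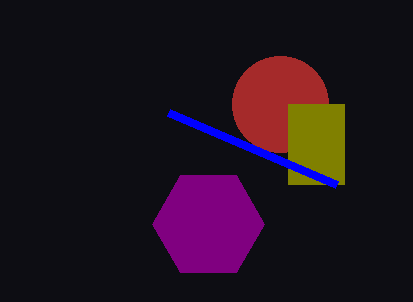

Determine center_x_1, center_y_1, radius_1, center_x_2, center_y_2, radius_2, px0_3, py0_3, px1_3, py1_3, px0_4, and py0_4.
center_x_1 = 208, center_y_1 = 224, radius_1 = 56, center_x_2 = 280, center_y_2 = 104, radius_2 = 48, px0_3 = 288, py0_3 = 104, px1_3 = 344, py1_3 = 184, px0_4 = 168, py0_4 = 112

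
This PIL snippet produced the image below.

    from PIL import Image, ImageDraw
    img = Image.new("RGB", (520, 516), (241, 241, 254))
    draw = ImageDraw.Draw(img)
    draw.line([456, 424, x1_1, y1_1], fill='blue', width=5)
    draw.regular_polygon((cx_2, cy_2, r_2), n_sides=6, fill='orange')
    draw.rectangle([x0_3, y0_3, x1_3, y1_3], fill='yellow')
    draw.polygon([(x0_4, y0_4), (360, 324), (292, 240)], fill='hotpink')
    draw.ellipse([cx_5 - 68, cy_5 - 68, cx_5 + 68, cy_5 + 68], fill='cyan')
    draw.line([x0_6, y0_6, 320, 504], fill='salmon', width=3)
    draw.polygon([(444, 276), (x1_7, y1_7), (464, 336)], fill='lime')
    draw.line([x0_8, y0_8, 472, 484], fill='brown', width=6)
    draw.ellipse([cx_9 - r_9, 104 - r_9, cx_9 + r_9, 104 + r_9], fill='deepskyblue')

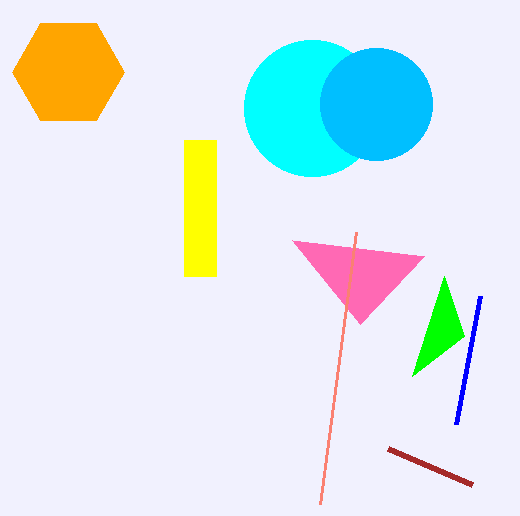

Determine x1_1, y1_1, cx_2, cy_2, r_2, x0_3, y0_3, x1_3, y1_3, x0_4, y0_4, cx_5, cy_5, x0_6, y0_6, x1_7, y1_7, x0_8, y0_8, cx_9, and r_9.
x1_1 = 480
y1_1 = 296
cx_2 = 68
cy_2 = 72
r_2 = 56
x0_3 = 184
y0_3 = 140
x1_3 = 216
y1_3 = 276
x0_4 = 424
y0_4 = 256
cx_5 = 312
cy_5 = 108
x0_6 = 356
y0_6 = 232
x1_7 = 412
y1_7 = 376
x0_8 = 388
y0_8 = 448
cx_9 = 376
r_9 = 56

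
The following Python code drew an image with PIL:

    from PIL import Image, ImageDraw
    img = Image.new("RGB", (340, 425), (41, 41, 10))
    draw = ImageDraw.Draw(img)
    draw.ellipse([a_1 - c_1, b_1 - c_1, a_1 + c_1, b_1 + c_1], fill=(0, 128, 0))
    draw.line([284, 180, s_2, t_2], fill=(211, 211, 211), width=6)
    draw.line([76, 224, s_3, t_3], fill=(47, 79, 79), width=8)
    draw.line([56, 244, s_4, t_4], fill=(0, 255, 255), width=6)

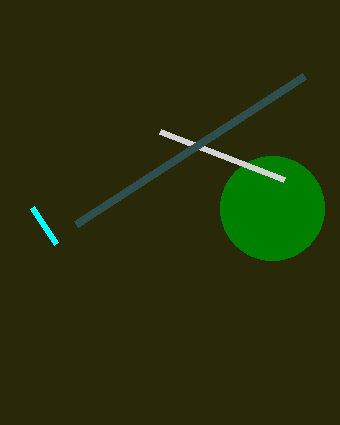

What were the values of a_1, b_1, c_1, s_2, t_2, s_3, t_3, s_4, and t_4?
a_1 = 272, b_1 = 208, c_1 = 52, s_2 = 160, t_2 = 132, s_3 = 304, t_3 = 76, s_4 = 32, t_4 = 208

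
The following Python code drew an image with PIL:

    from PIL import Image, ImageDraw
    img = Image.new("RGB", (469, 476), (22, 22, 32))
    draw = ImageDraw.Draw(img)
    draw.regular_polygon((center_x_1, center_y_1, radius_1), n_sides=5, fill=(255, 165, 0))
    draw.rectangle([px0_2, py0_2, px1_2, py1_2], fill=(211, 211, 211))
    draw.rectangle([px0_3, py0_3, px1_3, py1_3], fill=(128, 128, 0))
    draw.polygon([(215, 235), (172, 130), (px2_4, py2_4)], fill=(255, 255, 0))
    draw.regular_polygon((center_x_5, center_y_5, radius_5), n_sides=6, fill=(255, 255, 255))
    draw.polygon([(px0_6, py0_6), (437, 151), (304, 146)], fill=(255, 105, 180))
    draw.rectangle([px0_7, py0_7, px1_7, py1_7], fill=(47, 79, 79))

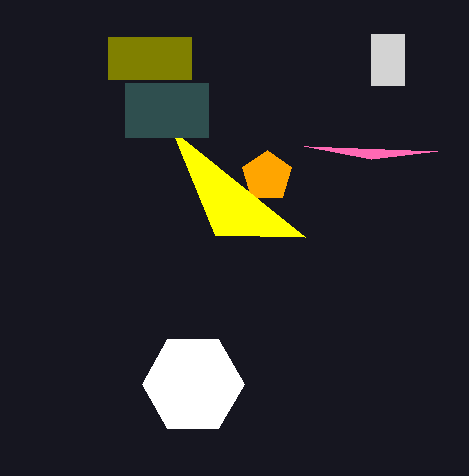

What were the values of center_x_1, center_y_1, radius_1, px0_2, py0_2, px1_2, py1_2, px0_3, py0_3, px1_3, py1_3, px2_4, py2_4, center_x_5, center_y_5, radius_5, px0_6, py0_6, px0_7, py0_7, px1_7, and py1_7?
center_x_1 = 267
center_y_1 = 176
radius_1 = 26
px0_2 = 371
py0_2 = 34
px1_2 = 404
py1_2 = 85
px0_3 = 108
py0_3 = 37
px1_3 = 191
py1_3 = 79
px2_4 = 305
py2_4 = 237
center_x_5 = 193
center_y_5 = 384
radius_5 = 51
px0_6 = 371
py0_6 = 159
px0_7 = 125
py0_7 = 83
px1_7 = 208
py1_7 = 137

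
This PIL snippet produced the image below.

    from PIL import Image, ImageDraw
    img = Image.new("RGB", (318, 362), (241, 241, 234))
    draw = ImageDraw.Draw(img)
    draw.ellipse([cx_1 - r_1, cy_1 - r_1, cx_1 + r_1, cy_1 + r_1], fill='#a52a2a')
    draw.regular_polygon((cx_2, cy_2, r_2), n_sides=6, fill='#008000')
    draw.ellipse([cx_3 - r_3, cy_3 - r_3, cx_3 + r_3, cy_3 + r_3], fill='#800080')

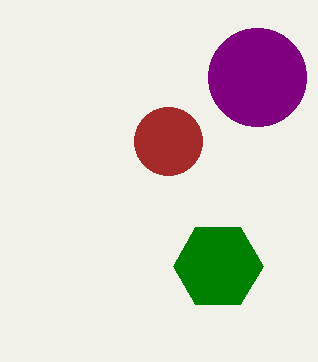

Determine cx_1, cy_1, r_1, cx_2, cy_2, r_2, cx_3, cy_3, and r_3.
cx_1 = 168
cy_1 = 141
r_1 = 34
cx_2 = 218
cy_2 = 266
r_2 = 45
cx_3 = 257
cy_3 = 77
r_3 = 49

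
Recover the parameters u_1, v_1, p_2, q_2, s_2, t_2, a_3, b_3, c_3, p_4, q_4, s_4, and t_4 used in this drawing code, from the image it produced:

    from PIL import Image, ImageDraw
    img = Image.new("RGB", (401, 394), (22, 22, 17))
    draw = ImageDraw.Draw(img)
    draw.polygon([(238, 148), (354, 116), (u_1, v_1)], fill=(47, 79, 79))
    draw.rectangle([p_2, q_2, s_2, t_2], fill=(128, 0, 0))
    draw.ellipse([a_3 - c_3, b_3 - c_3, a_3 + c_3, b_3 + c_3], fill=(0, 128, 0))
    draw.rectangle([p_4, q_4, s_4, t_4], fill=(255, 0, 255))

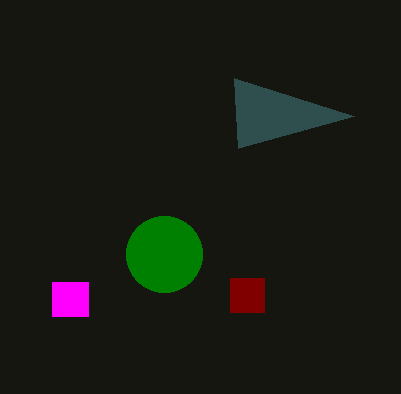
u_1 = 234
v_1 = 78
p_2 = 230
q_2 = 278
s_2 = 264
t_2 = 312
a_3 = 164
b_3 = 254
c_3 = 38
p_4 = 52
q_4 = 282
s_4 = 88
t_4 = 316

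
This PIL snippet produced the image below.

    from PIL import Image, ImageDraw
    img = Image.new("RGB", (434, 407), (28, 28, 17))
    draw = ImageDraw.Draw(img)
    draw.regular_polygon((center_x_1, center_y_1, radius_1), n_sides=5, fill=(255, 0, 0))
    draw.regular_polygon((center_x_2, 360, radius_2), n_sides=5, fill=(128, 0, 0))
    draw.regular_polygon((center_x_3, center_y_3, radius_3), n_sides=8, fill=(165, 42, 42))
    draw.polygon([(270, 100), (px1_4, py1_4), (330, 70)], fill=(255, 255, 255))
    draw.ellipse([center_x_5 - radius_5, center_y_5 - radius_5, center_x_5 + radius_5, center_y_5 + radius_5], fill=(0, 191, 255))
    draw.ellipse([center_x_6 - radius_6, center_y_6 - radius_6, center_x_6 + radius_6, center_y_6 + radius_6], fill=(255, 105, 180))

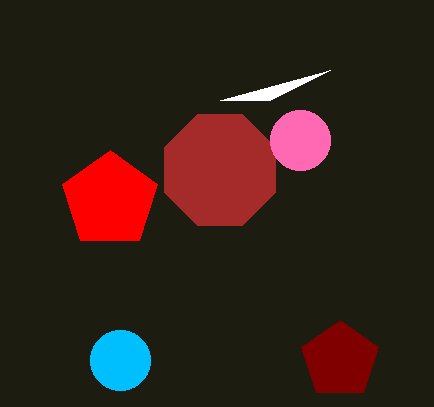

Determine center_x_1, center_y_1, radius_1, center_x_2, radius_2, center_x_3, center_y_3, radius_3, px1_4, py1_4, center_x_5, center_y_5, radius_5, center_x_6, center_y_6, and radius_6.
center_x_1 = 110, center_y_1 = 200, radius_1 = 50, center_x_2 = 340, radius_2 = 40, center_x_3 = 220, center_y_3 = 170, radius_3 = 60, px1_4 = 220, py1_4 = 100, center_x_5 = 120, center_y_5 = 360, radius_5 = 30, center_x_6 = 300, center_y_6 = 140, radius_6 = 30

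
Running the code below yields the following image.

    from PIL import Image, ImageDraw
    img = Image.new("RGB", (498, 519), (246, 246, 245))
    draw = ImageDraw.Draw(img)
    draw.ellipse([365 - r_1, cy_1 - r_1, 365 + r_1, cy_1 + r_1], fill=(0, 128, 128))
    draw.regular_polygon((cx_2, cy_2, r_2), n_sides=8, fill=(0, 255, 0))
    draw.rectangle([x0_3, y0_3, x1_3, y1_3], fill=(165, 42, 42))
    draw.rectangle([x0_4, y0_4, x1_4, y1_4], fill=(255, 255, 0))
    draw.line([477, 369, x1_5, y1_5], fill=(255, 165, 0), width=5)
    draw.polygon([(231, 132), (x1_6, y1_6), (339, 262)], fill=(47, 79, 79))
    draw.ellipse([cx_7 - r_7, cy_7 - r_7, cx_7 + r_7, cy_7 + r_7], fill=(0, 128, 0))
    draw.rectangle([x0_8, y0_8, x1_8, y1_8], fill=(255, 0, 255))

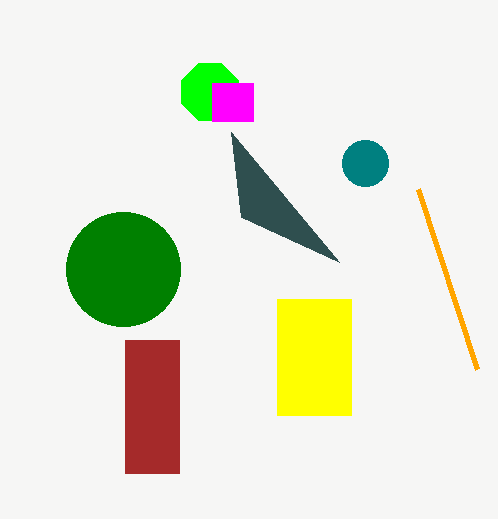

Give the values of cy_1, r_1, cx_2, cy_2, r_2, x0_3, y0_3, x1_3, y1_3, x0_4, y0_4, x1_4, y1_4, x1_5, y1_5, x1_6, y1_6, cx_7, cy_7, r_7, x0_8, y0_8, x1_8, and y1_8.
cy_1 = 163
r_1 = 23
cx_2 = 210
cy_2 = 92
r_2 = 31
x0_3 = 125
y0_3 = 340
x1_3 = 179
y1_3 = 473
x0_4 = 277
y0_4 = 299
x1_4 = 351
y1_4 = 415
x1_5 = 418
y1_5 = 189
x1_6 = 241
y1_6 = 217
cx_7 = 123
cy_7 = 269
r_7 = 57
x0_8 = 212
y0_8 = 83
x1_8 = 253
y1_8 = 121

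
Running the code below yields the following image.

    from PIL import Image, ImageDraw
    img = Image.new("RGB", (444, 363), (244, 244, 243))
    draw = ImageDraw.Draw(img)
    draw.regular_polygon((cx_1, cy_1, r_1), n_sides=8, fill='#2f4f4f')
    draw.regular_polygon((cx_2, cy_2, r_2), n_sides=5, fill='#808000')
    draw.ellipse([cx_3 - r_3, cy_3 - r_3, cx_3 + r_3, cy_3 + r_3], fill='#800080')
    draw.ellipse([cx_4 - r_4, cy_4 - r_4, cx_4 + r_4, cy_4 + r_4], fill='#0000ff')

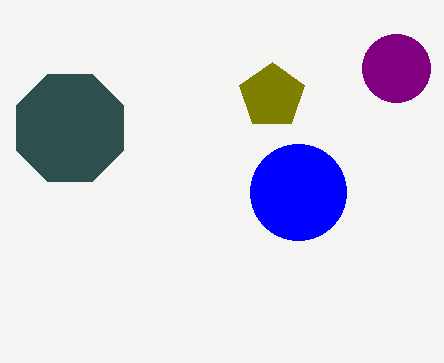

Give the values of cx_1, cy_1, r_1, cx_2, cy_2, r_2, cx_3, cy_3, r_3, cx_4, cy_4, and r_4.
cx_1 = 70, cy_1 = 128, r_1 = 58, cx_2 = 272, cy_2 = 96, r_2 = 34, cx_3 = 396, cy_3 = 68, r_3 = 34, cx_4 = 298, cy_4 = 192, r_4 = 48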